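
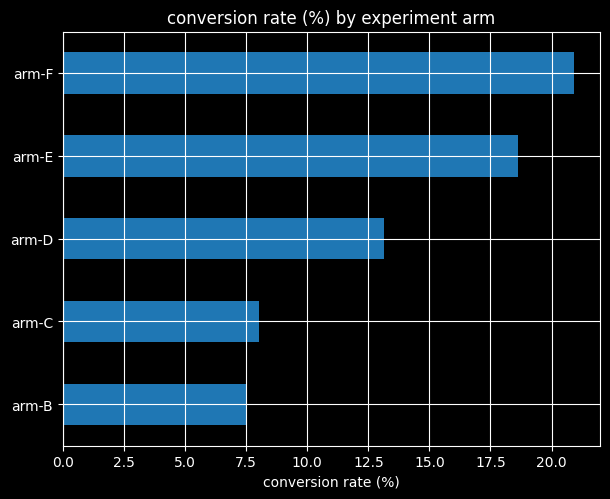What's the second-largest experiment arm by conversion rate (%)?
Top 3: arm-F ≈ 20, arm-E ≈ 18, arm-D ≈ 14.

arm-E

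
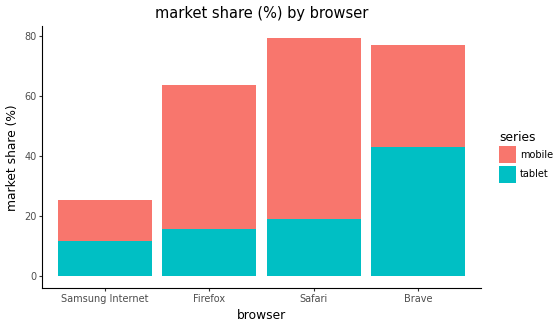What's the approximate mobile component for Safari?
≈ 60

mobile top ≈ 80, bottom ≈ 20; segment ≈ 60.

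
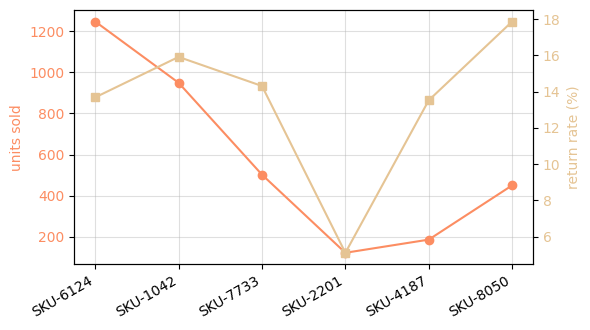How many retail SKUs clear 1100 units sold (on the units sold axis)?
1

Above 1100: SKU-6124.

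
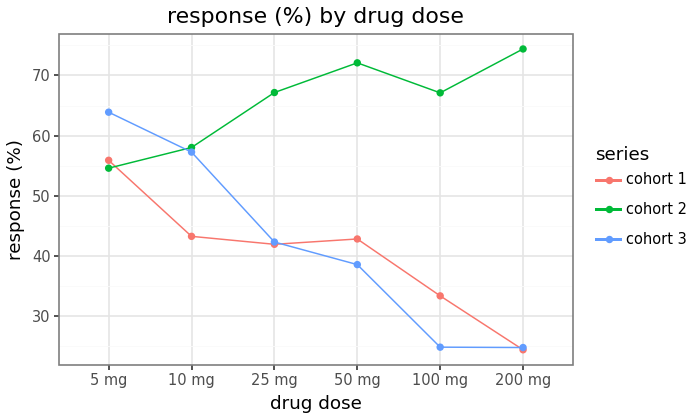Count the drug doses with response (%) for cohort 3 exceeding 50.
Above 50: 5 mg, 10 mg.

2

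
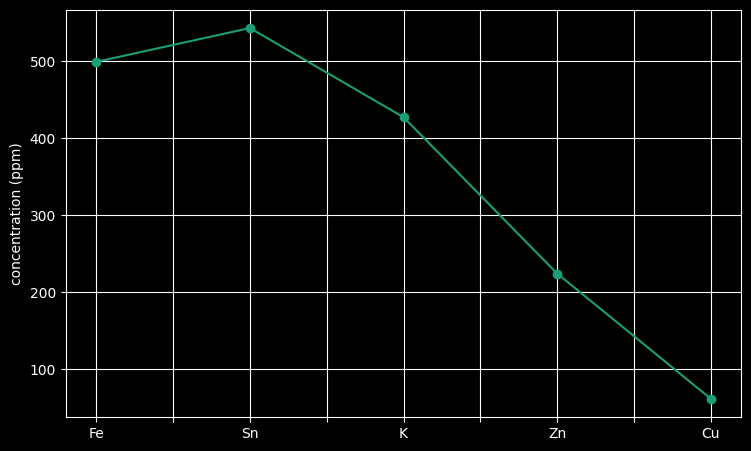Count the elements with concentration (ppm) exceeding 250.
Above 250: Fe, Sn, K.

3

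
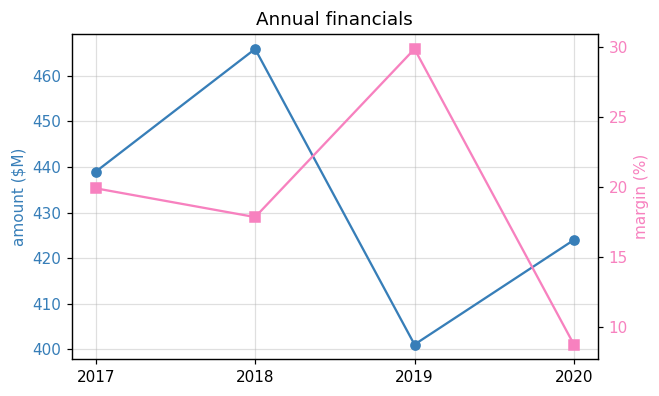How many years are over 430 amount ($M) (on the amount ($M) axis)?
Above 430: 2017, 2018.

2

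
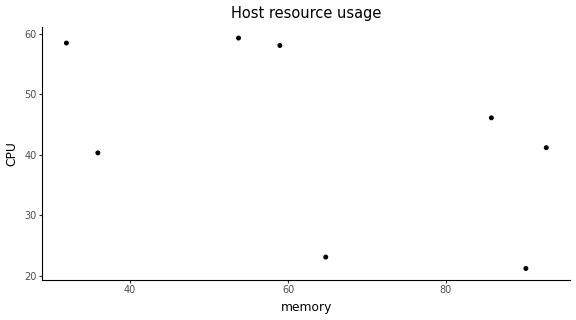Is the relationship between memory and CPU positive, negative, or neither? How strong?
negative, moderate

Points are negatively correlated; moderate (|r| ≈ 0.5).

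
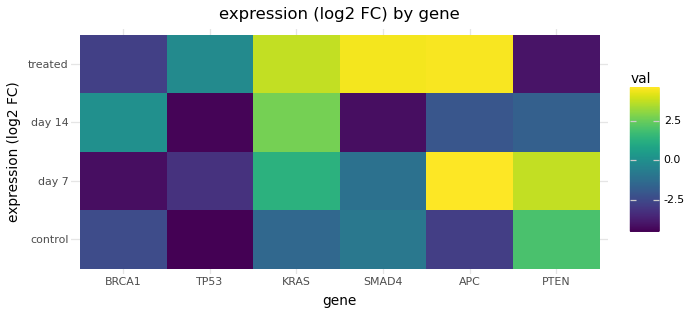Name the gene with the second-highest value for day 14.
BRCA1

Top 3 for day 14: KRAS ≈ 3, BRCA1 ≈ 0, PTEN ≈ -2.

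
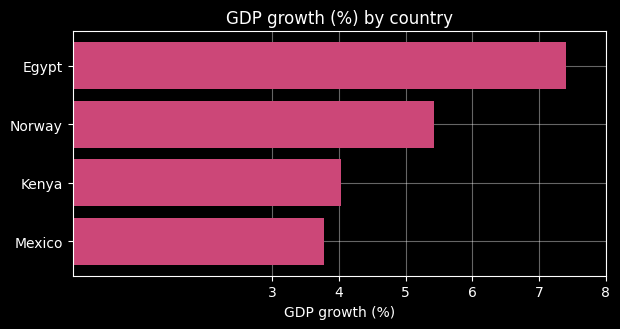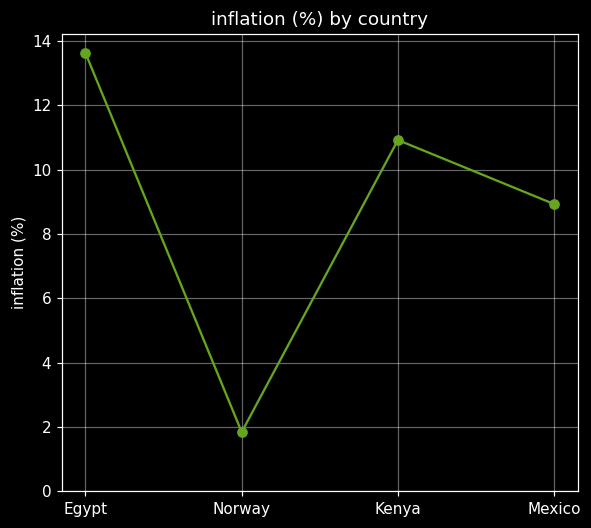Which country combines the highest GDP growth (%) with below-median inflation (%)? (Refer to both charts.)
Norway

Chart 2 median inflation (%) ≈ 10; below-median countries: Norway, Mexico. Among those, Norway has the highest GDP growth (%) (≈ 5).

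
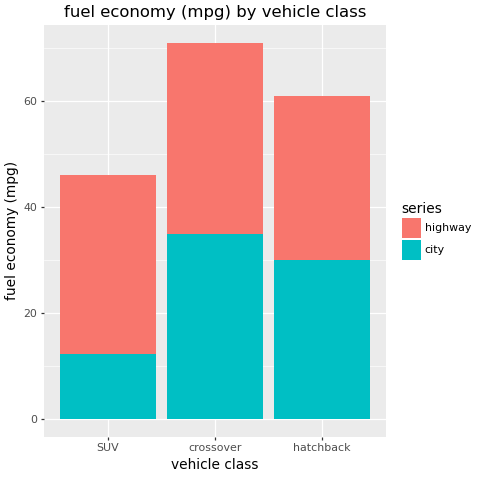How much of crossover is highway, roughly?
highway top ≈ 70, bottom ≈ 30; segment ≈ 40.

≈ 40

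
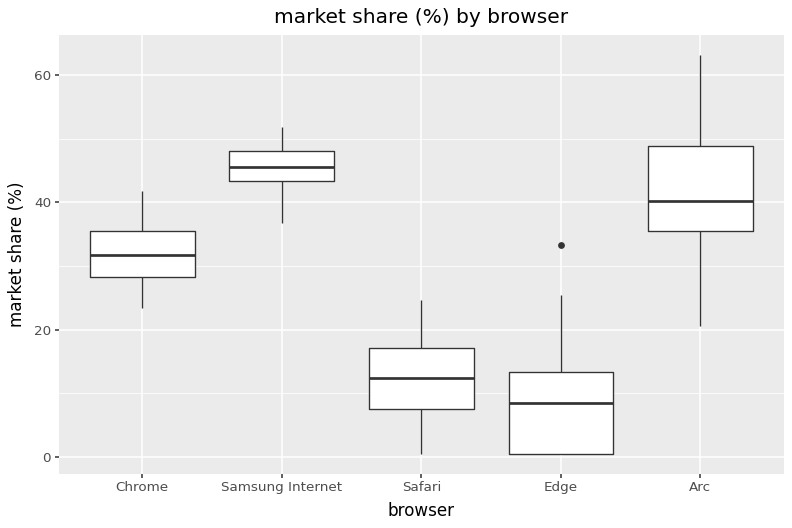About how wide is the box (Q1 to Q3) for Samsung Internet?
Q3 ≈ 50, Q1 ≈ 45; IQR ≈ 5.

≈ 5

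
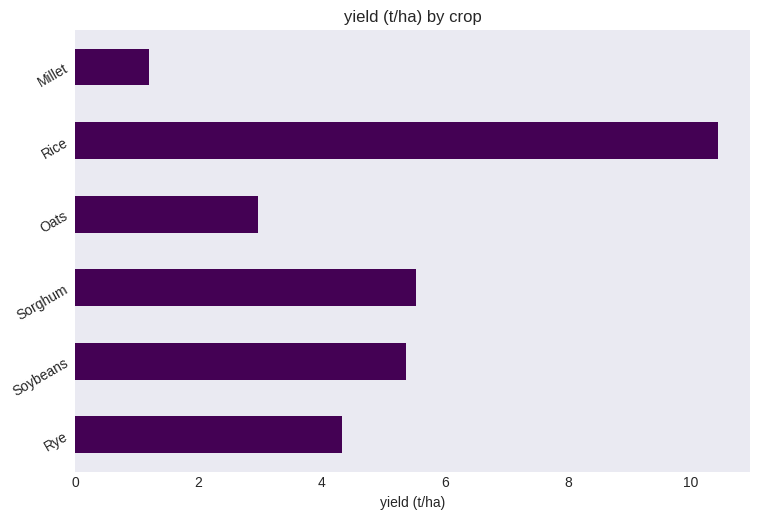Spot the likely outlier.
Rice ≈ 10; the rest sit between ≈ 1 and ≈ 6.

Rice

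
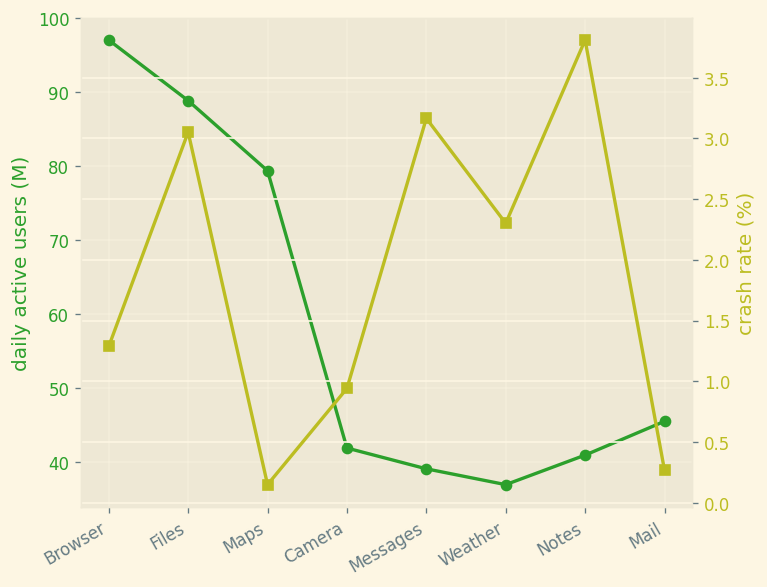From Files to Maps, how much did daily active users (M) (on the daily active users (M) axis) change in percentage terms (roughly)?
≈ -11.1%

Files ≈ 90, Maps ≈ 80; (80 − 90) / 90 ≈ -11.1%.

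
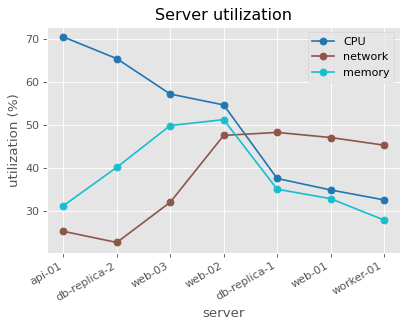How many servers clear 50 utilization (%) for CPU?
4

Above 50: api-01, db-replica-2, web-03, web-02.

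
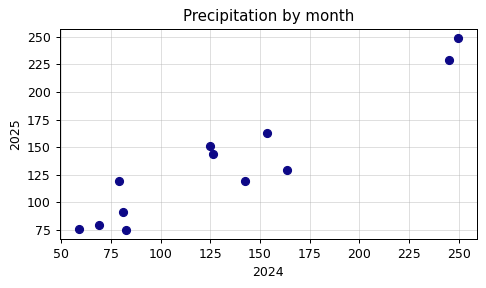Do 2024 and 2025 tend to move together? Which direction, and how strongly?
positive, strong

Points are positively correlated; strong (|r| ≈ 0.9).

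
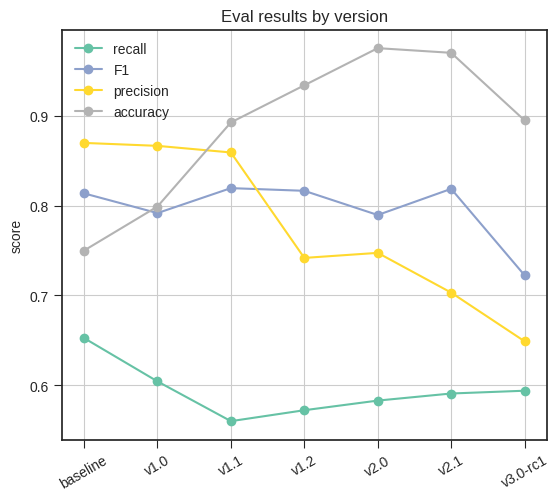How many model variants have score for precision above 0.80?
3

Above 0.80: baseline, v1.0, v1.1.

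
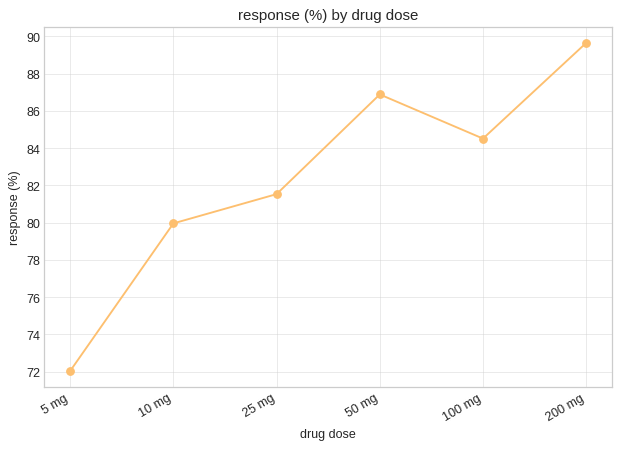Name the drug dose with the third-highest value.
100 mg

Top 4: 200 mg ≈ 90, 50 mg ≈ 86, 100 mg ≈ 84, 25 mg ≈ 82.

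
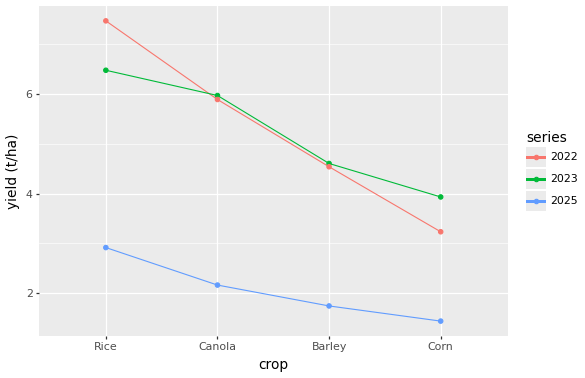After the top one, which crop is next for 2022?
Canola

Top 3 for 2022: Rice ≈ 7, Canola ≈ 6, Barley ≈ 5.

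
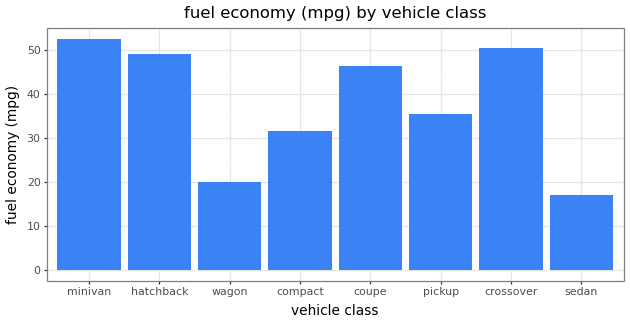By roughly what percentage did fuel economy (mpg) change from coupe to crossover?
coupe ≈ 45, crossover ≈ 50; (50 − 45) / 45 ≈ +11.1%.

≈ +11.1%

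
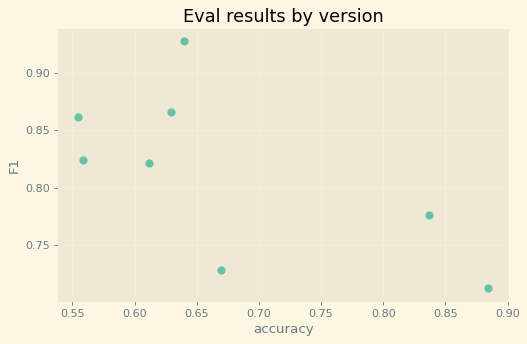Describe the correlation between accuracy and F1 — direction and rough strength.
negative, moderate

Points are negatively correlated; moderate (|r| ≈ 0.6).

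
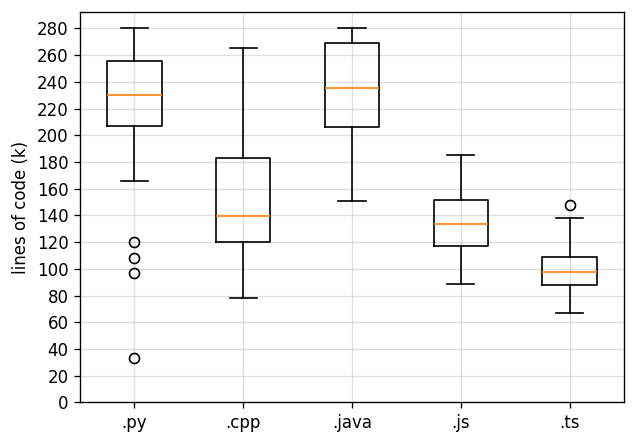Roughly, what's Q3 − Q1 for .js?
≈ 40

Q3 ≈ 160, Q1 ≈ 120; IQR ≈ 40.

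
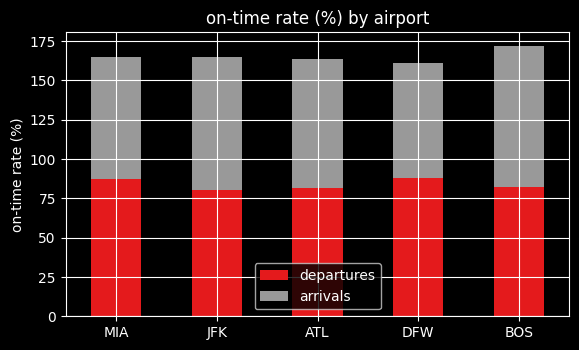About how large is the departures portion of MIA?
≈ 80

departures top ≈ 80, bottom ≈ 0; segment ≈ 80.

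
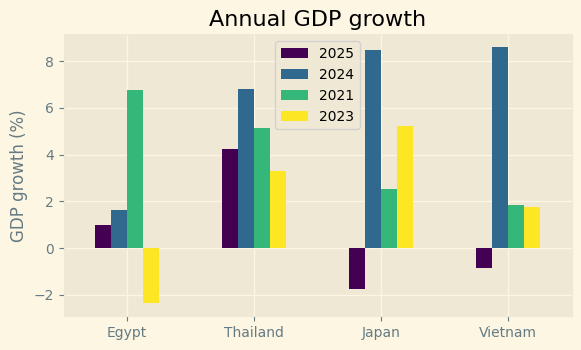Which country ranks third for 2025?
Top 4 for 2025: Thailand ≈ 4, Egypt ≈ 1, Vietnam ≈ -1, Japan ≈ -2.

Vietnam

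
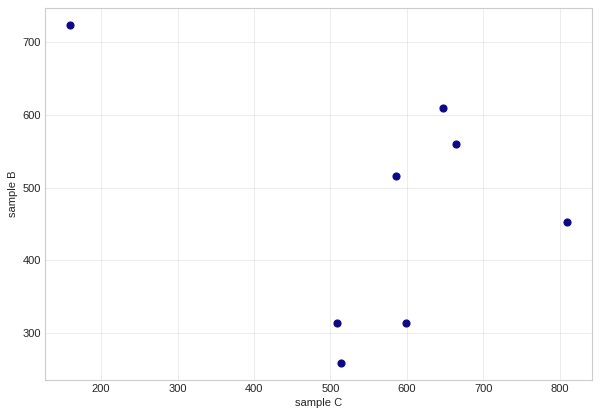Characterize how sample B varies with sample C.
Points are negatively correlated; weak (|r| ≈ 0.3).

negative, weak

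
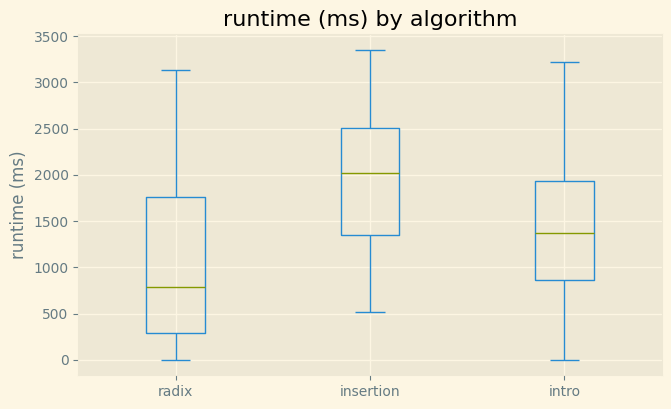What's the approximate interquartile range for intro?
≈ 1000

Q3 ≈ 1900, Q1 ≈ 900; IQR ≈ 1000.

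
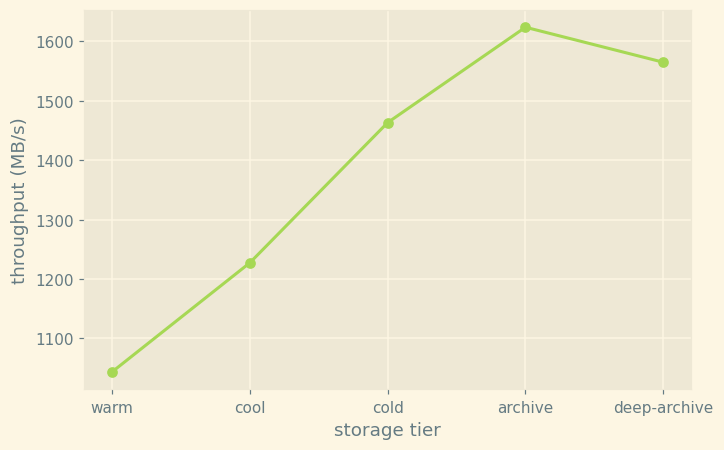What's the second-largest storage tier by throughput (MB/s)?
deep-archive

Top 3: archive ≈ 1600, deep-archive ≈ 1550, cold ≈ 1450.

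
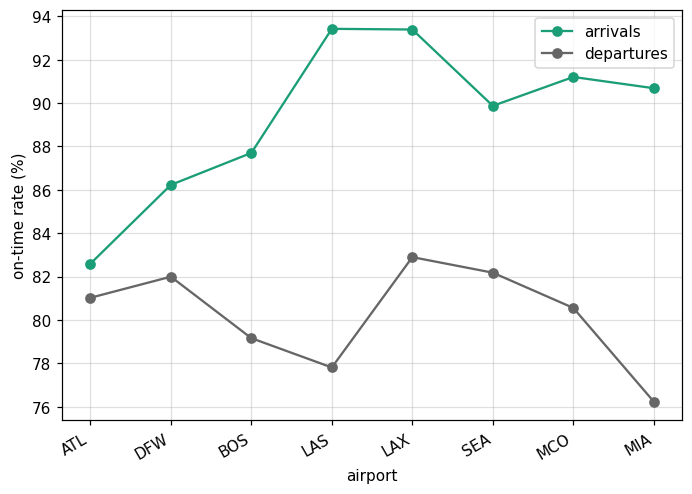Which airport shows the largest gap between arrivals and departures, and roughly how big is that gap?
LAS: arrivals ≈ 94, departures ≈ 78 → gap ≈ 16. Next-largest (MIA) is only ≈ 14.

LAS, ≈ 16 %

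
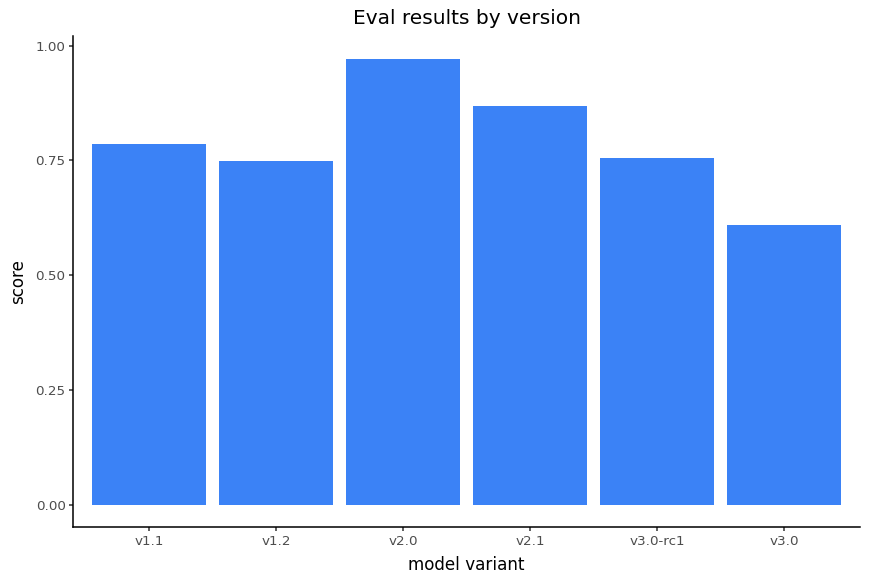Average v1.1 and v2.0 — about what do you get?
≈ 0.9

(0.8 + 1.0) / 2 ≈ 0.9.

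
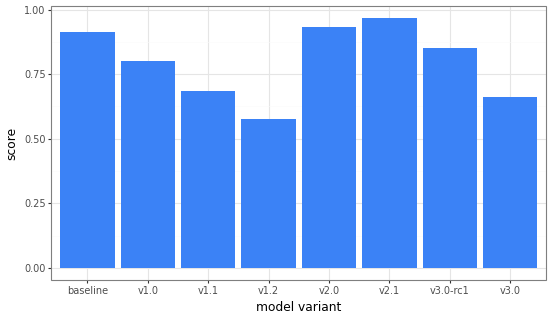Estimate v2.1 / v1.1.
v2.1 ≈ 1.0, v1.1 ≈ 0.7; 1.0/0.7 ≈ 1.43.

≈ 1.43×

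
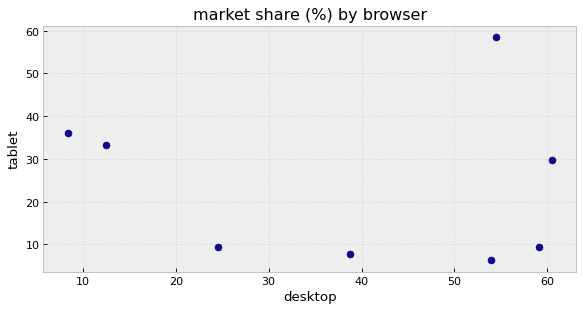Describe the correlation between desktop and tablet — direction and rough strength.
Points are roughly uncorrelated; weak (|r| ≈ 0.1).

no clear correlation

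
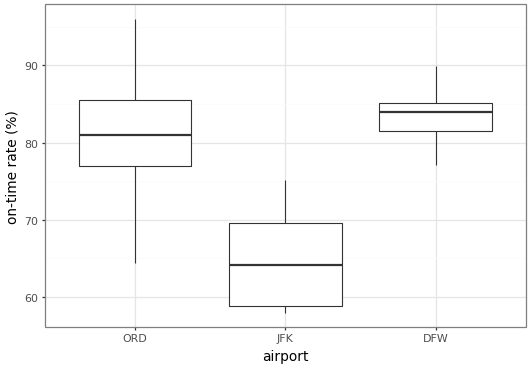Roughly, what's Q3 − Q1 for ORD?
Q3 ≈ 86, Q1 ≈ 78; IQR ≈ 8.

≈ 8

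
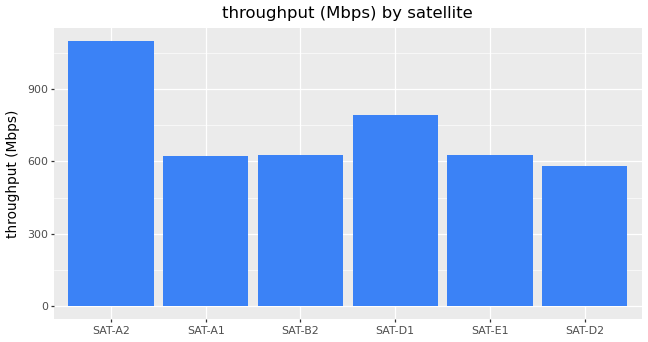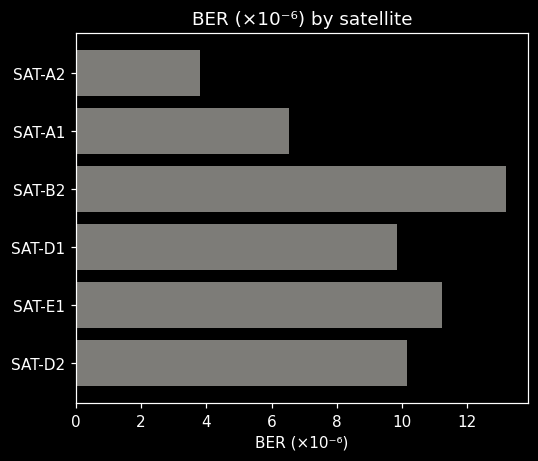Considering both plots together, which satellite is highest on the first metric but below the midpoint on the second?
Chart 2 median BER (×10⁻⁶) ≈ 10; below-median satellites: SAT-A2, SAT-A1, SAT-D1. Among those, SAT-A2 has the highest throughput (Mbps) (≈ 1000).

SAT-A2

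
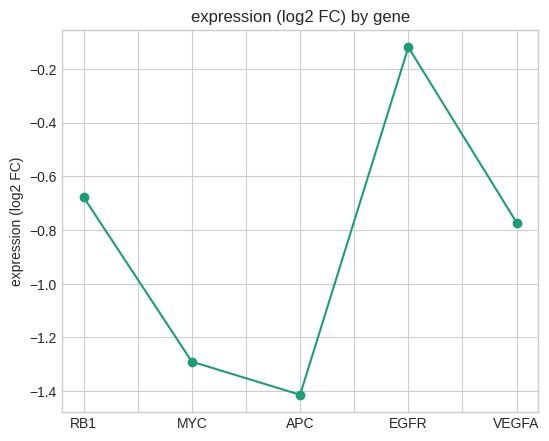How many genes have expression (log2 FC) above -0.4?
Above -0.4: EGFR.

1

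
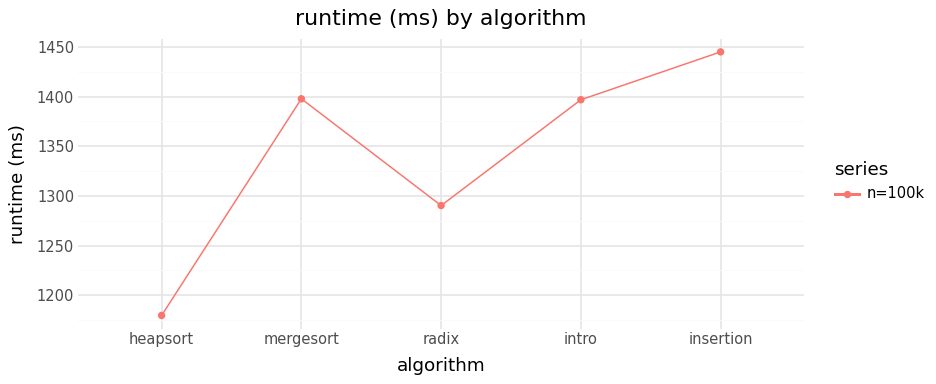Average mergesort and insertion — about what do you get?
(1400 + 1450) / 2 ≈ 1425.

≈ 1425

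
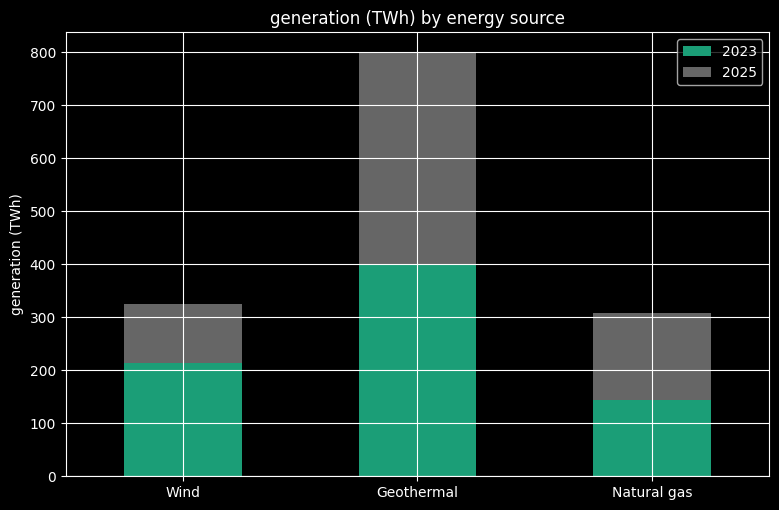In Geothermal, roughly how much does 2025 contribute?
2025 top ≈ 800, bottom ≈ 400; segment ≈ 400.

≈ 400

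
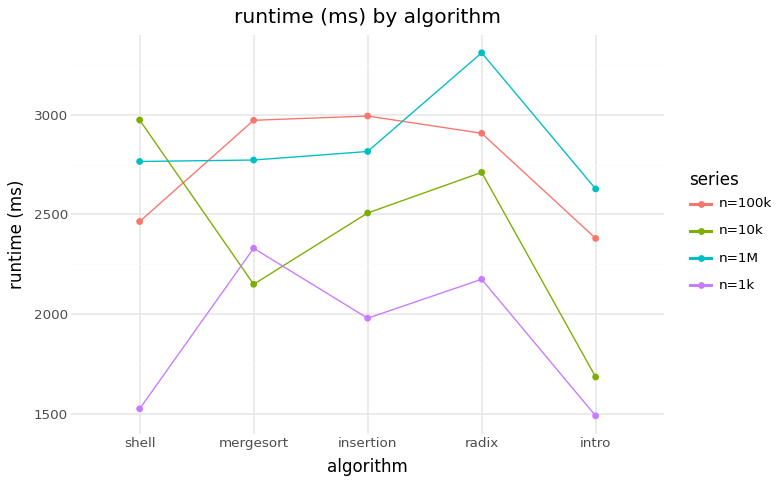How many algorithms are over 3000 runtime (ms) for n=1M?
1

Above 3000: radix.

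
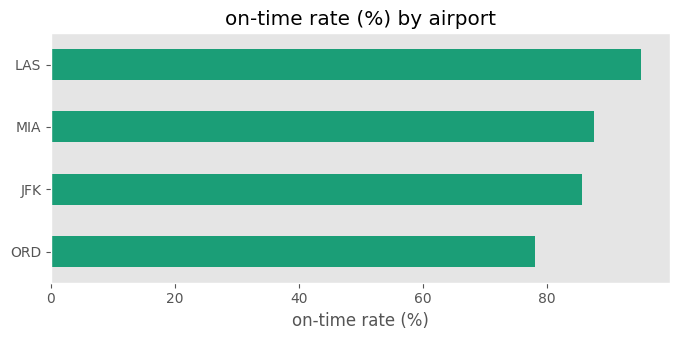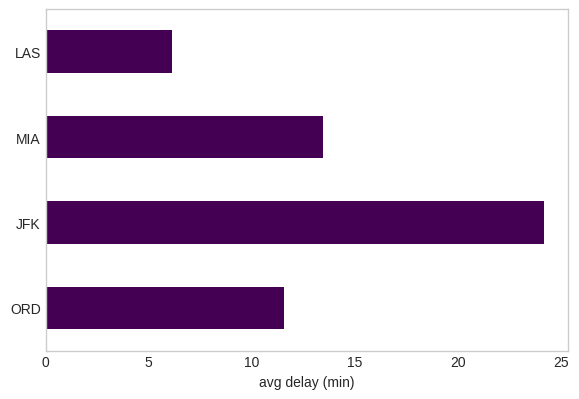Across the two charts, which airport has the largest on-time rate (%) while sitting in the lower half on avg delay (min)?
LAS

Chart 2 median avg delay (min) ≈ 15; below-median airports: ORD, LAS. Among those, LAS has the highest on-time rate (%) (≈ 100).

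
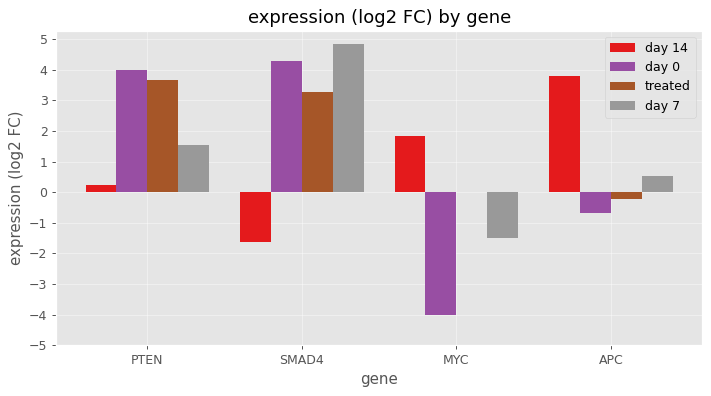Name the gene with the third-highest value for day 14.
Top 4 for day 14: APC ≈ 4, MYC ≈ 2, PTEN ≈ 0, SMAD4 ≈ -2.

PTEN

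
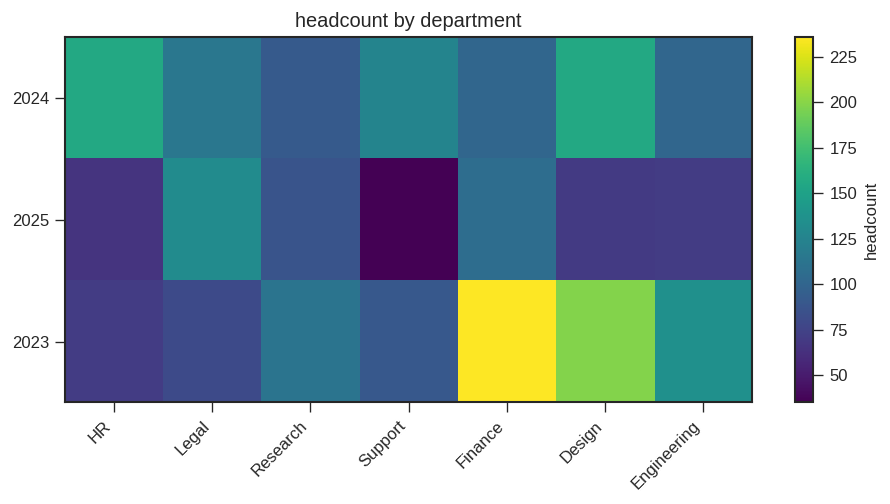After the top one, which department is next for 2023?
Top 3 for 2023: Finance ≈ 240, Design ≈ 200, Engineering ≈ 140.

Design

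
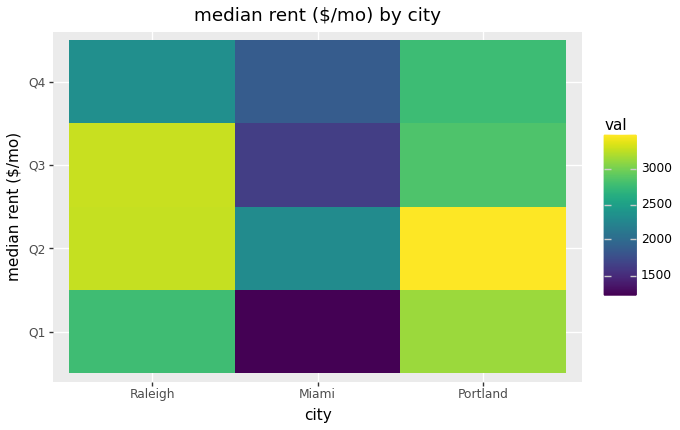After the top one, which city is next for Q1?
Top 3 for Q1: Portland ≈ 3200, Raleigh ≈ 2800, Miami ≈ 1200.

Raleigh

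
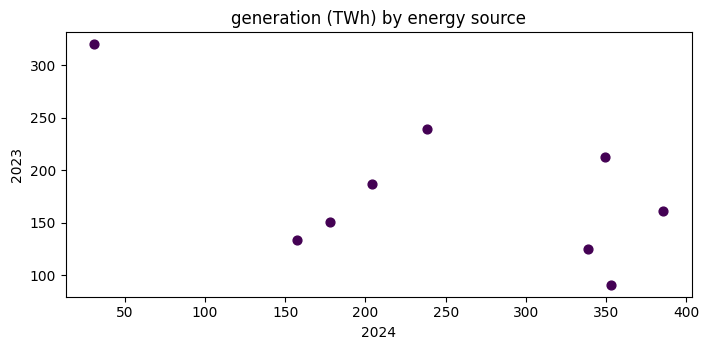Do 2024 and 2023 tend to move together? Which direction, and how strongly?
negative, moderate

Points are negatively correlated; moderate (|r| ≈ 0.6).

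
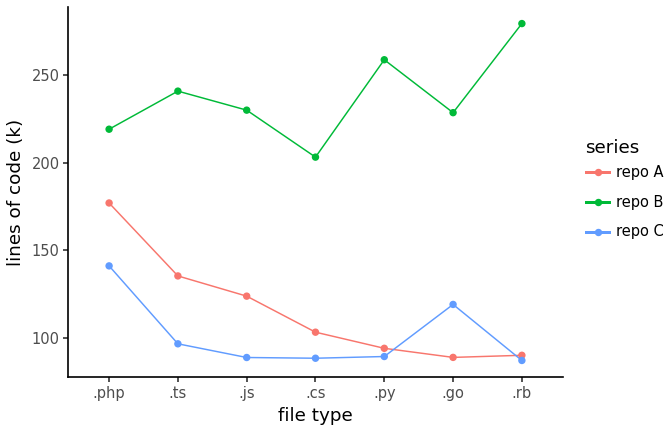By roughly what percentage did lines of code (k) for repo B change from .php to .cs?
.php ≈ 220, .cs ≈ 200; (200 − 220) / 220 ≈ -9.1%.

≈ -9.1%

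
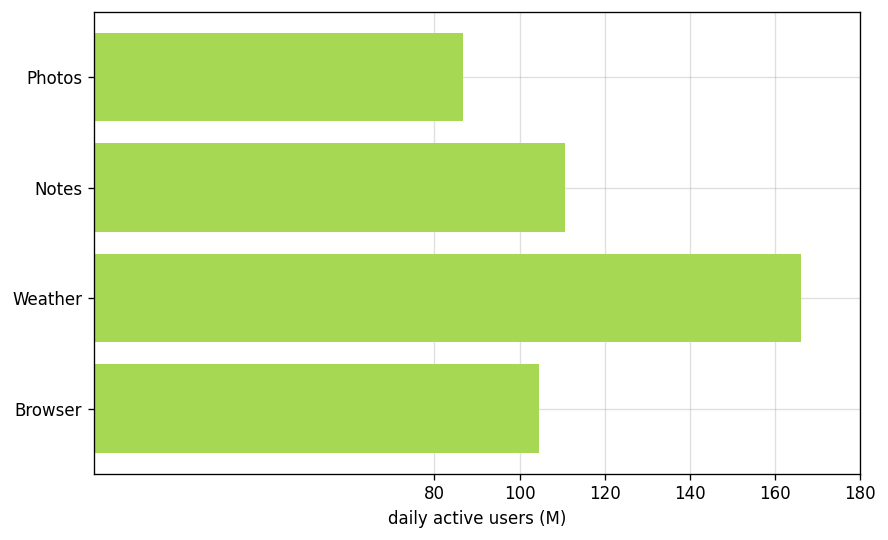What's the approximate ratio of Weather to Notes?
≈ 1.33×

Weather ≈ 160, Notes ≈ 120; 160/120 ≈ 1.33.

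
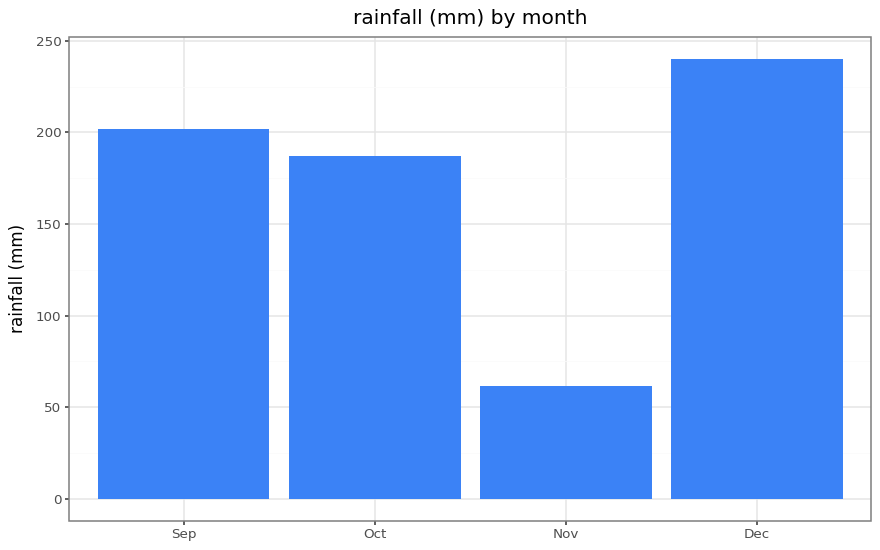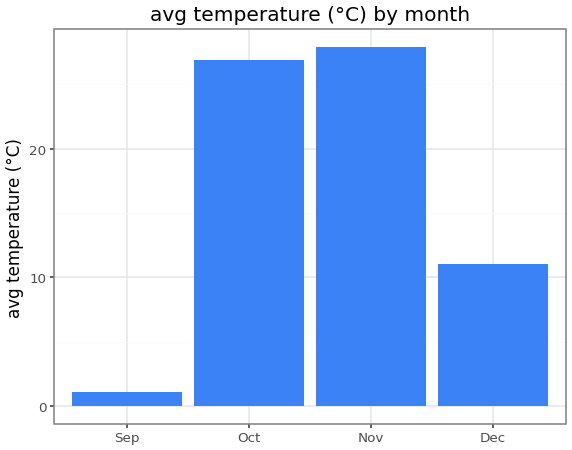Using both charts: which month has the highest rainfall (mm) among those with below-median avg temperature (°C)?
Dec

Chart 2 median avg temperature (°C) ≈ 20; below-median months: Sep, Dec. Among those, Dec has the highest rainfall (mm) (≈ 250).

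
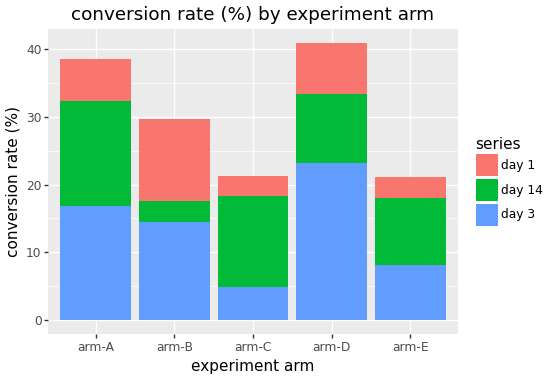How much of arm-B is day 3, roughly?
day 3 top ≈ 15, bottom ≈ 0; segment ≈ 15.

≈ 15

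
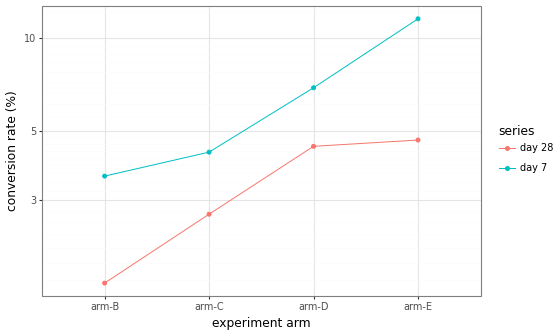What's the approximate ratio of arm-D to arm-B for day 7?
arm-D ≈ 7, arm-B ≈ 4; 7/4 ≈ 1.75.

≈ 1.75×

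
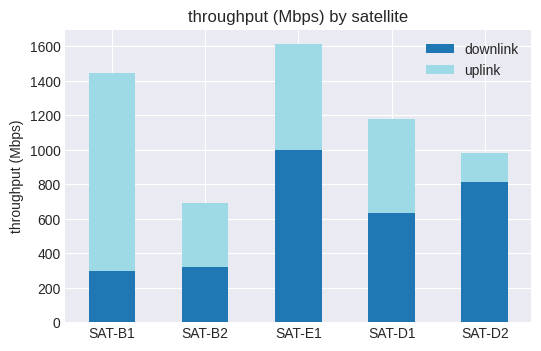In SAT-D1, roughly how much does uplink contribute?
≈ 600

uplink top ≈ 1200, bottom ≈ 600; segment ≈ 600.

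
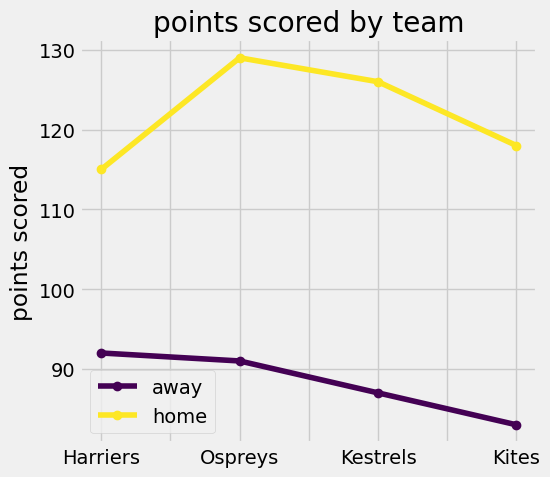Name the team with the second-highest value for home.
Top 3 for home: Ospreys ≈ 130, Kestrels ≈ 125, Kites ≈ 120.

Kestrels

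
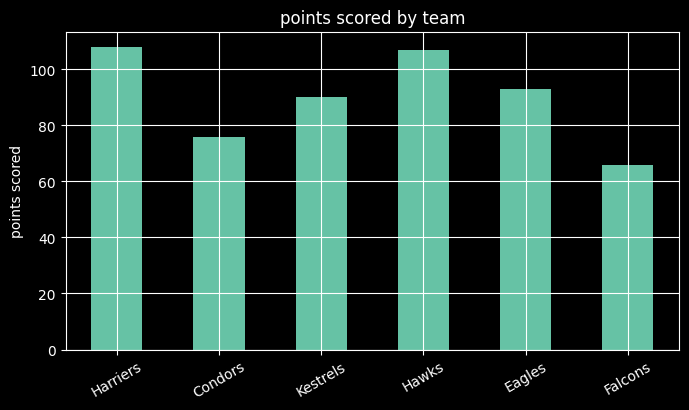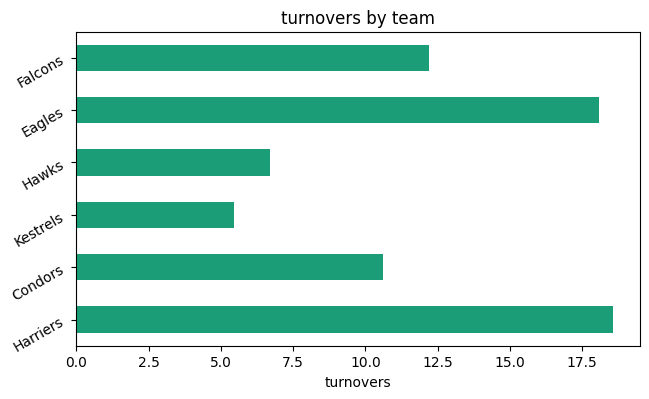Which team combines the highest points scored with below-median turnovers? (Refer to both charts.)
Chart 2 median turnovers ≈ 12; below-median teams: Condors, Kestrels, Hawks. Among those, Hawks has the highest points scored (≈ 110).

Hawks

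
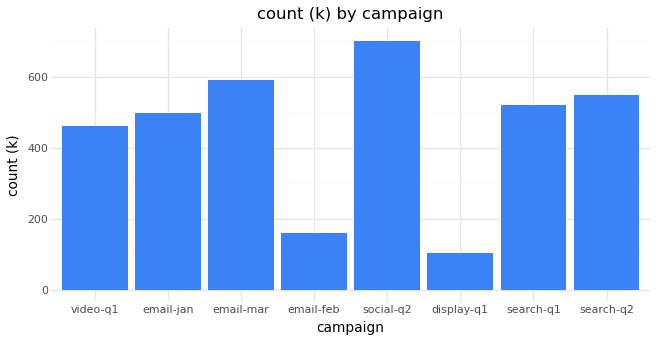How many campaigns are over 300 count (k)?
6

Above 300: video-q1, email-jan, email-mar, social-q2, search-q1, search-q2.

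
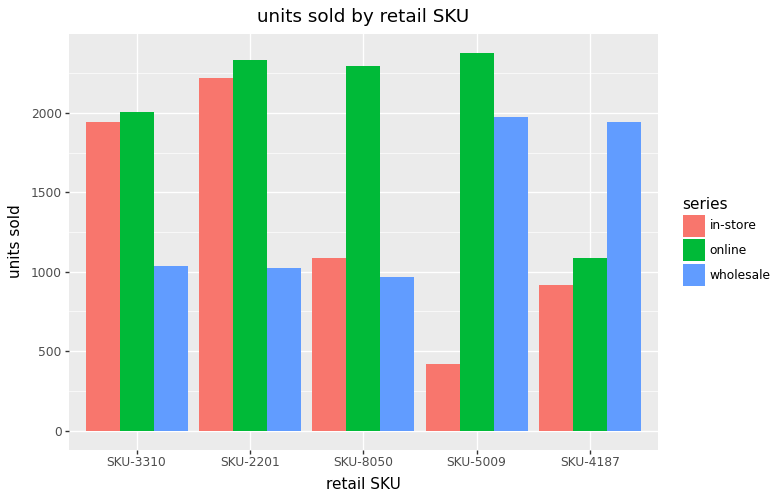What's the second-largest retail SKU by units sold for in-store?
SKU-3310

Top 3 for in-store: SKU-2201 ≈ 2200, SKU-3310 ≈ 2000, SKU-8050 ≈ 1000.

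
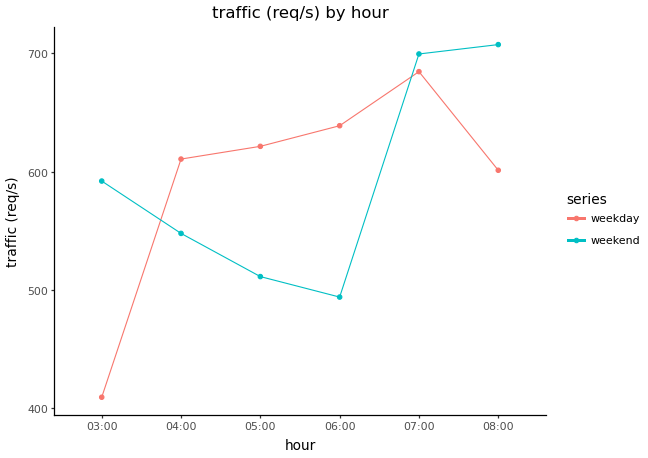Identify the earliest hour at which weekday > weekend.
04:00

03:00: weekday ≈ 400 vs weekend ≈ 600 (not yet); 04:00: weekday ≈ 600 vs weekend ≈ 550 (first crossover).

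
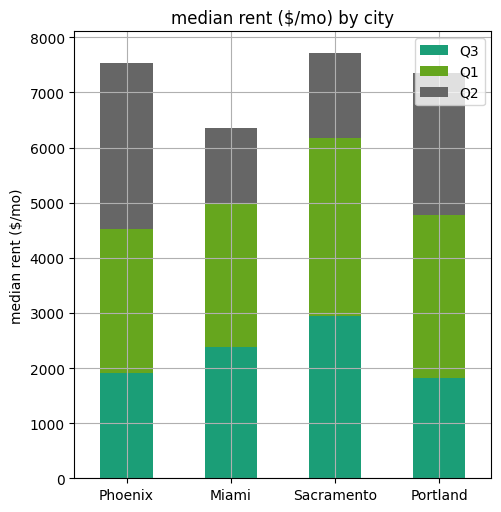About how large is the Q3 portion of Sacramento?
≈ 3000

Q3 top ≈ 3000, bottom ≈ 0; segment ≈ 3000.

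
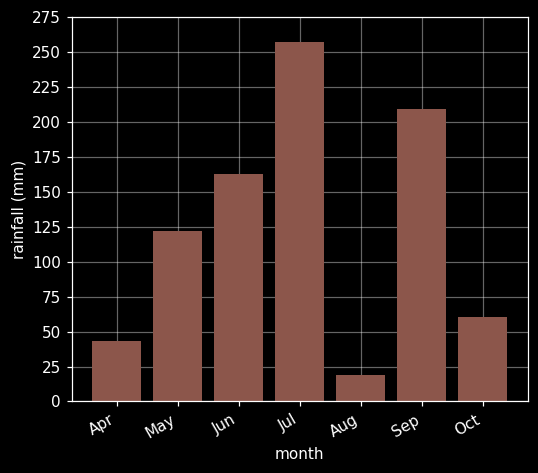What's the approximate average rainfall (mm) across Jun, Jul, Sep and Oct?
≈ 169

(175 + 250 + 200 + 50) / 4 ≈ 169.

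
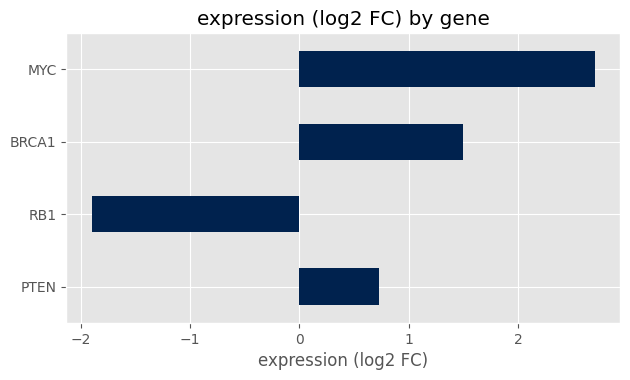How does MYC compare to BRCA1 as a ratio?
MYC ≈ 2.5, BRCA1 ≈ 1.5; 2.5/1.5 ≈ 1.67.

≈ 1.67×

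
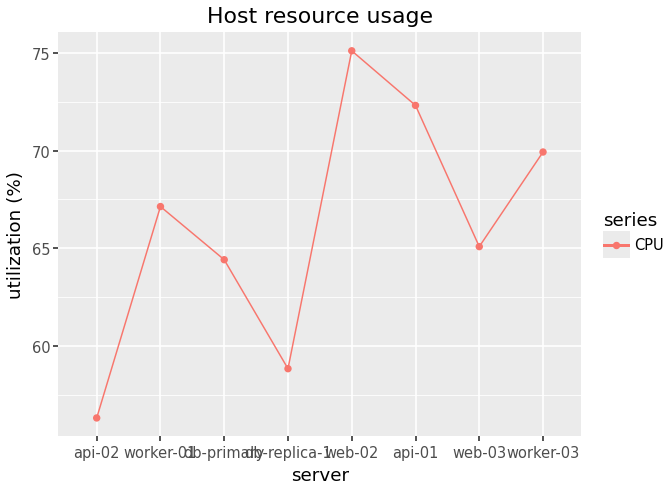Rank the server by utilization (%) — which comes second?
api-01

Top 3: web-02 ≈ 76, api-01 ≈ 72, worker-03 ≈ 70.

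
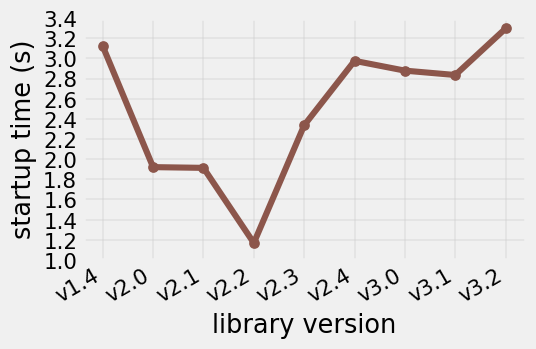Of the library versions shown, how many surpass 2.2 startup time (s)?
Above 2.2: v1.4, v2.3, v2.4, v3.0, v3.1, v3.2.

6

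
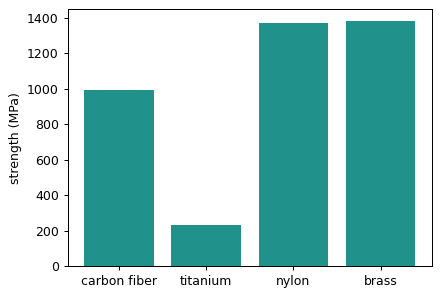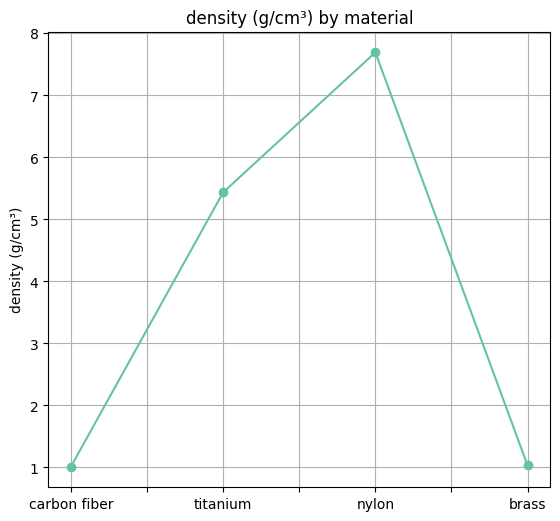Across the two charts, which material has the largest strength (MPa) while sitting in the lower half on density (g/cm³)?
Chart 2 median density (g/cm³) ≈ 3; below-median materials: carbon fiber, brass. Among those, brass has the highest strength (MPa) (≈ 1400).

brass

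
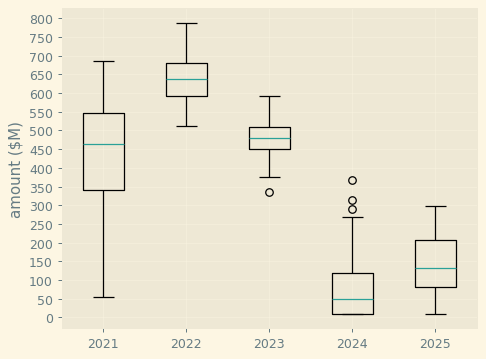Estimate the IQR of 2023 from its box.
Q3 ≈ 500, Q1 ≈ 450; IQR ≈ 50.

≈ 50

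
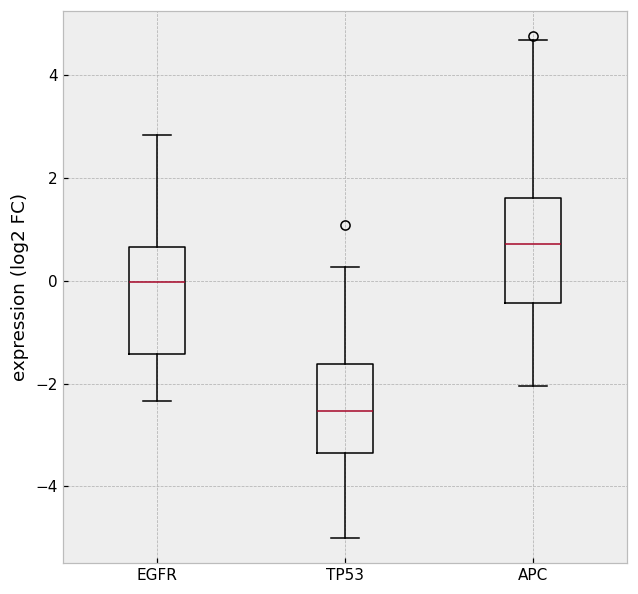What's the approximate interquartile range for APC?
≈ 2.0

Q3 ≈ 1.5, Q1 ≈ -0.5; IQR ≈ 2.0.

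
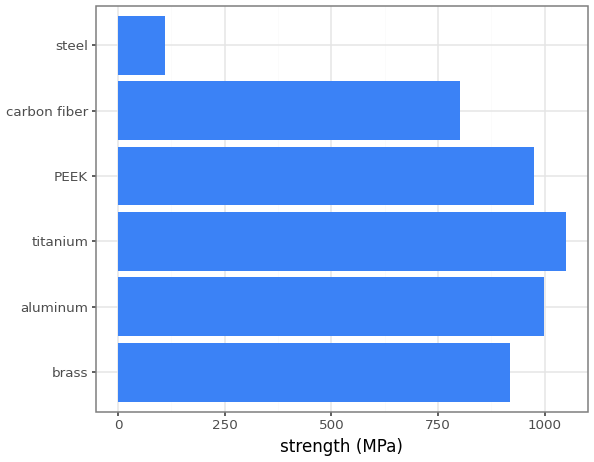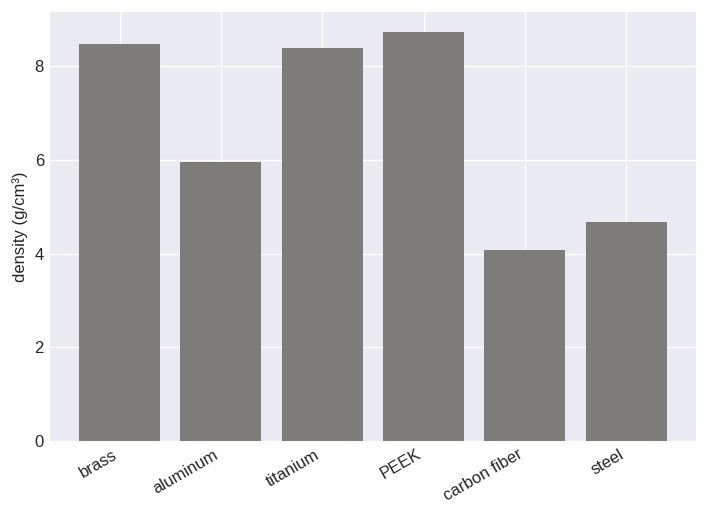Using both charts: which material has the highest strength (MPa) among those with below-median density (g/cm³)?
aluminum

Chart 2 median density (g/cm³) ≈ 7; below-median materials: aluminum, carbon fiber, steel. Among those, aluminum has the highest strength (MPa) (≈ 1000).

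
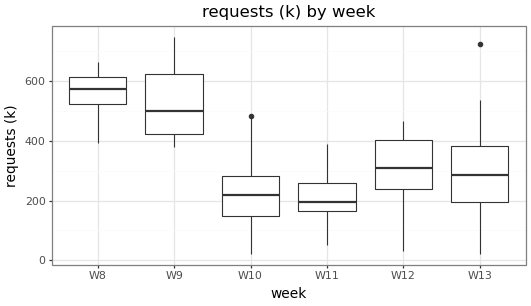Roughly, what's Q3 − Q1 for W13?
Q3 ≈ 400, Q1 ≈ 200; IQR ≈ 200.

≈ 200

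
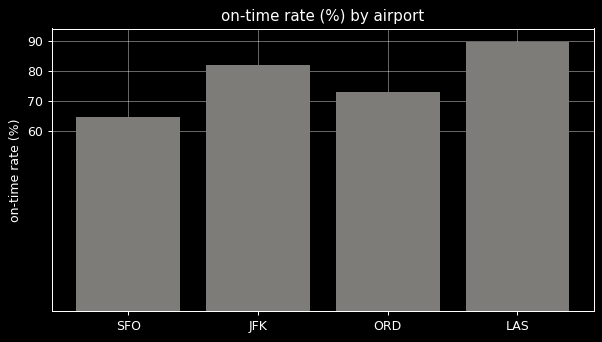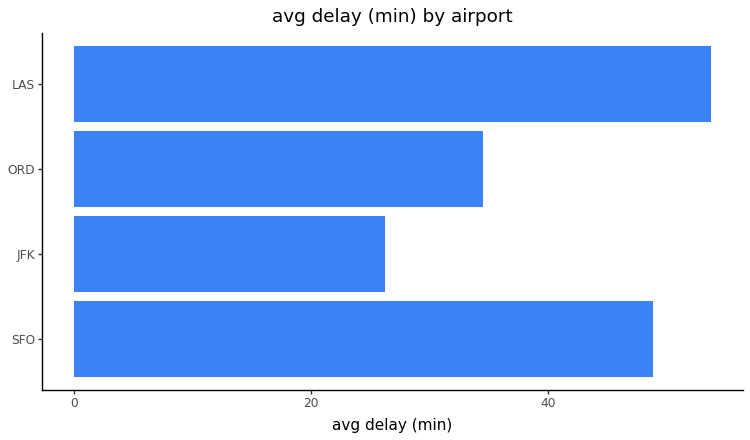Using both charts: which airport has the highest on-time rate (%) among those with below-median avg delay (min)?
Chart 2 median avg delay (min) ≈ 40; below-median airports: JFK, ORD. Among those, JFK has the highest on-time rate (%) (≈ 80).

JFK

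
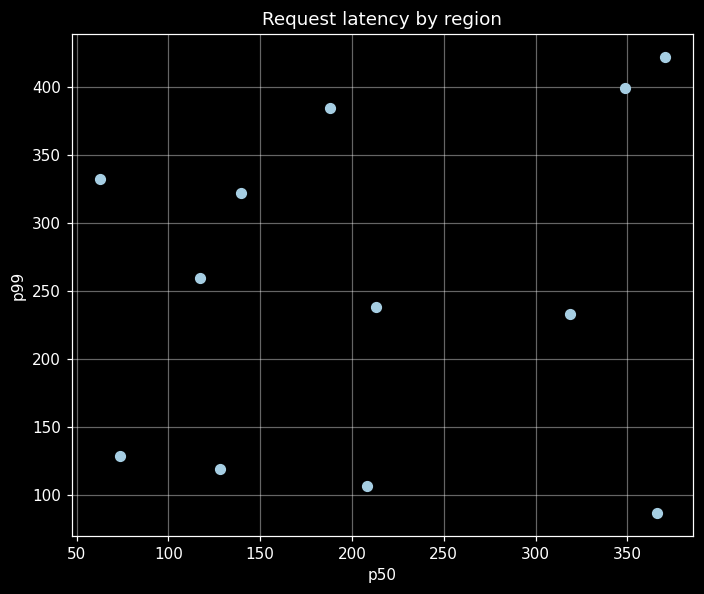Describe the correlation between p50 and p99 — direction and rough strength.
Points are roughly uncorrelated; weak (|r| ≈ 0.2).

no clear correlation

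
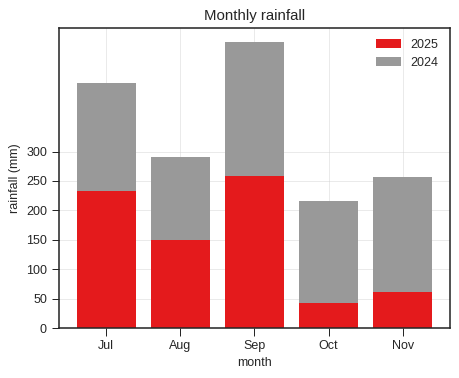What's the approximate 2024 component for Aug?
≈ 150

2024 top ≈ 300, bottom ≈ 150; segment ≈ 150.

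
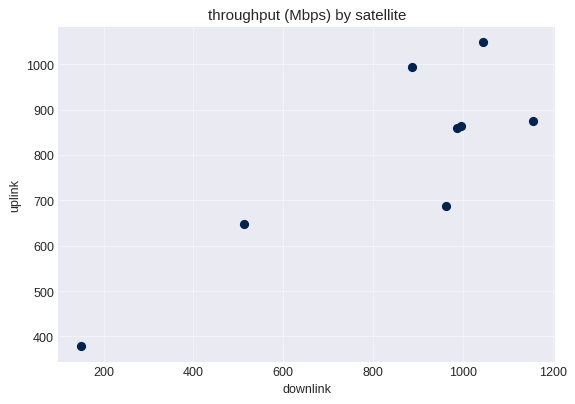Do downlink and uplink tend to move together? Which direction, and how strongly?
positive, strong

Points are positively correlated; strong (|r| ≈ 0.8).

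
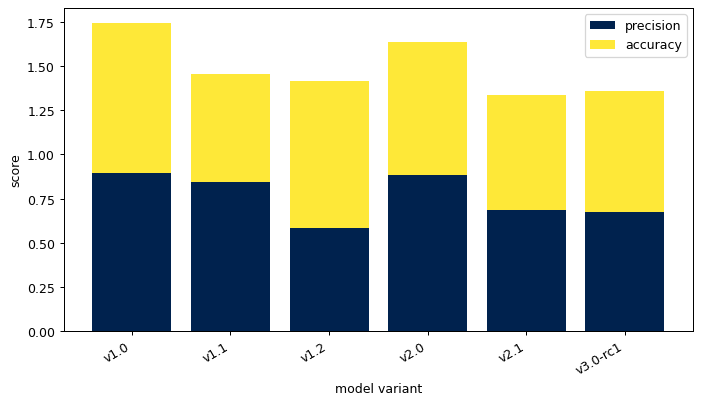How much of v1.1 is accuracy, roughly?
≈ 0.6

accuracy top ≈ 1.4, bottom ≈ 0.8; segment ≈ 0.6.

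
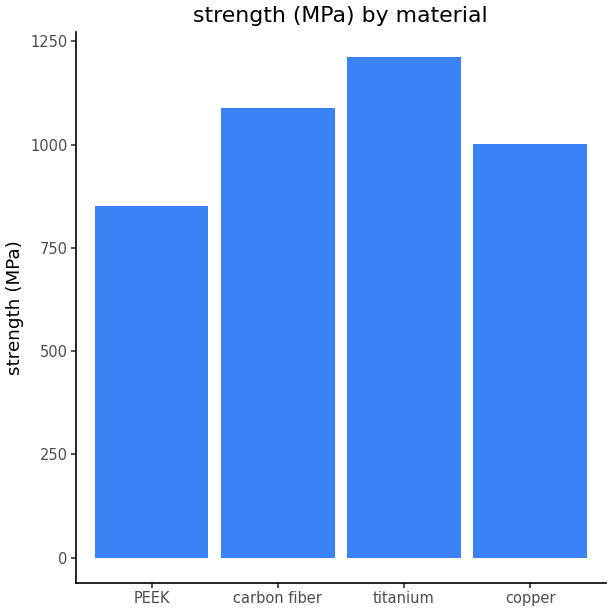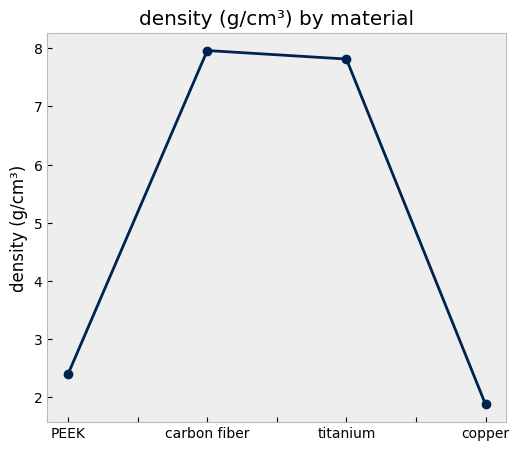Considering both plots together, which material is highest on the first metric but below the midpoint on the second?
copper

Chart 2 median density (g/cm³) ≈ 5; below-median materials: PEEK, copper. Among those, copper has the highest strength (MPa) (≈ 1000).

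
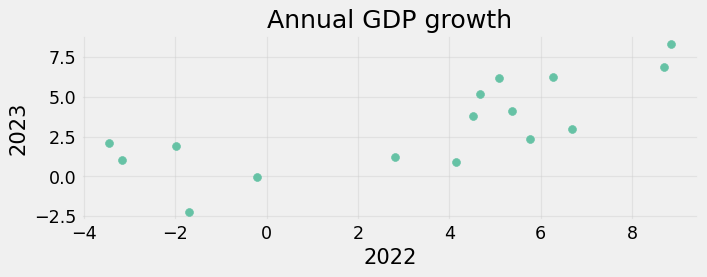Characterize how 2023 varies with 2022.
positive, strong

Points are positively correlated; strong (|r| ≈ 0.8).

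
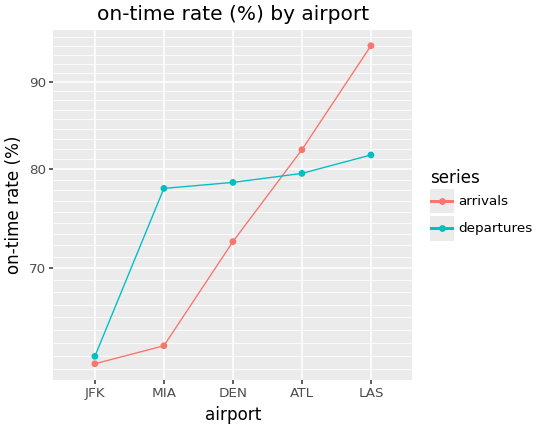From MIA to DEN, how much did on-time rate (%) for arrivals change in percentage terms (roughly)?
MIA ≈ 65, DEN ≈ 75; (75 − 65) / 65 ≈ +15.4%.

≈ +15.4%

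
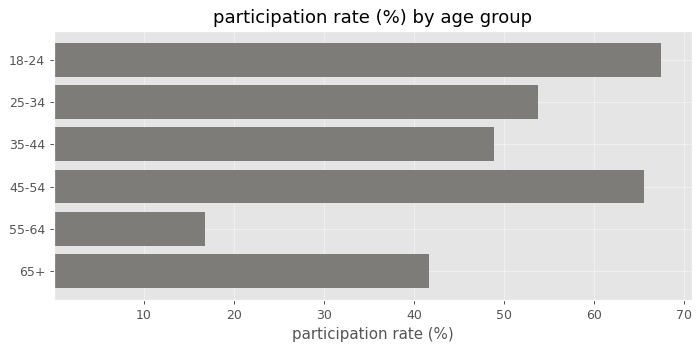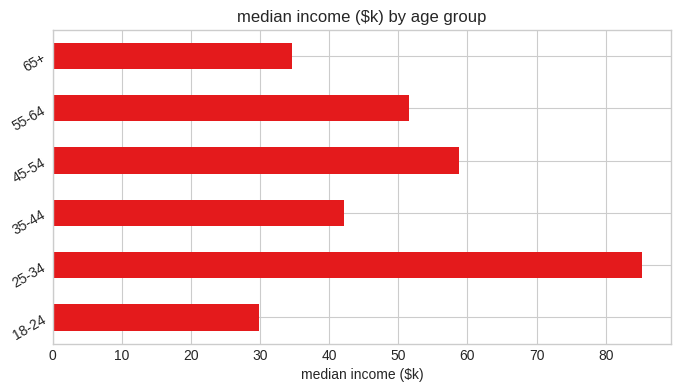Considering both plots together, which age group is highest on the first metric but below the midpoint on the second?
Chart 2 median median income ($k) ≈ 50; below-median age groups: 18-24, 35-44, 65+. Among those, 18-24 has the highest participation rate (%) (≈ 70).

18-24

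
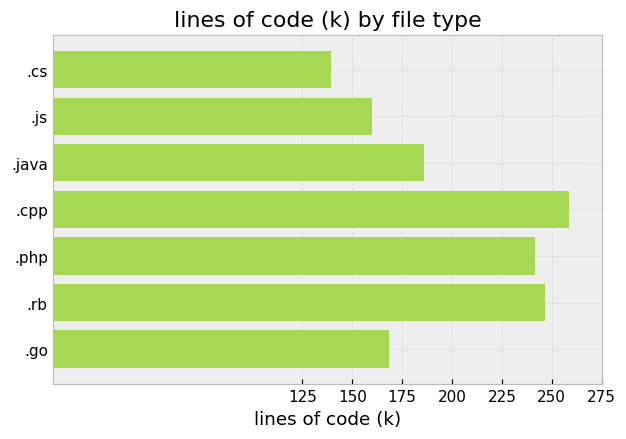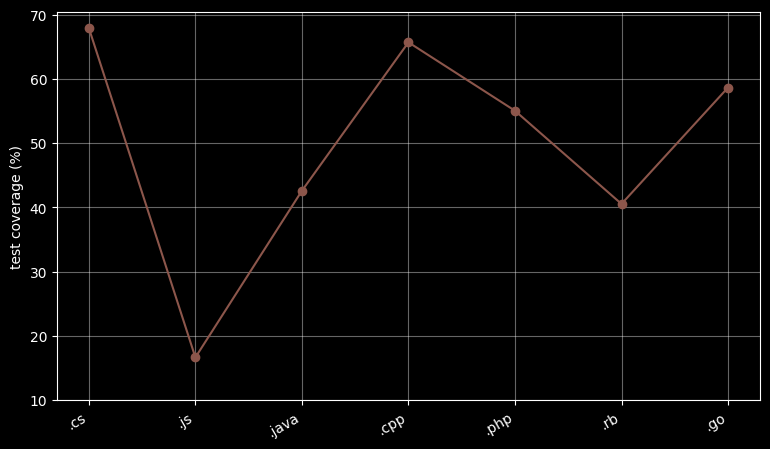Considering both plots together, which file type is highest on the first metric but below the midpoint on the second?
.rb

Chart 2 median test coverage (%) ≈ 60; below-median file types: .js, .java, .rb. Among those, .rb has the highest lines of code (k) (≈ 250).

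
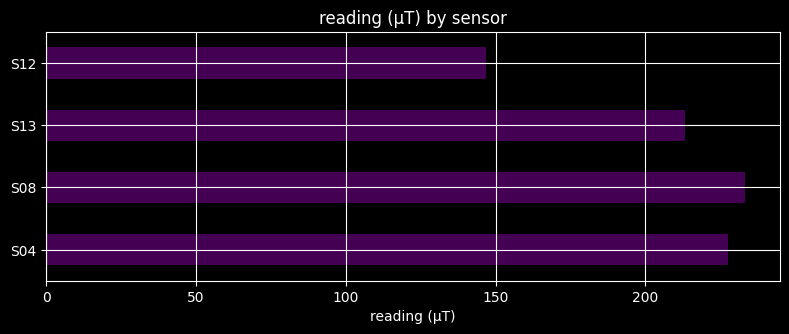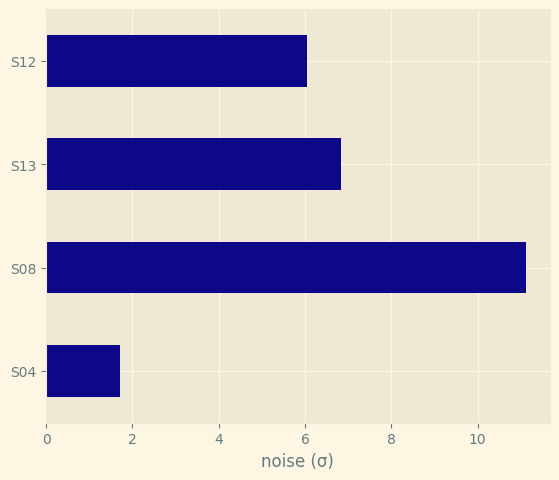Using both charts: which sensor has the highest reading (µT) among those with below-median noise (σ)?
Chart 2 median noise (σ) ≈ 6; below-median sensors: S04, S12. Among those, S04 has the highest reading (µT) (≈ 225).

S04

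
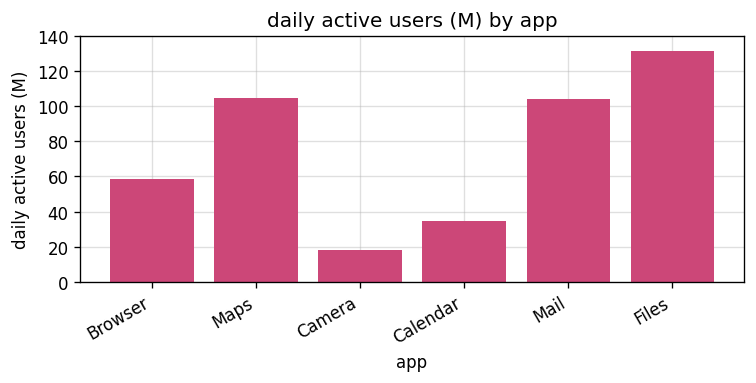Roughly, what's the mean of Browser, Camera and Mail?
≈ 60

(60 + 20 + 100) / 3 ≈ 60.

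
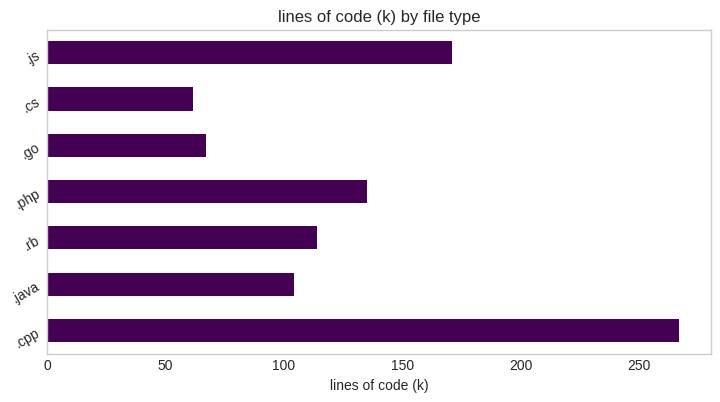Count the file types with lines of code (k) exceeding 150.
Above 150: .cpp, .js.

2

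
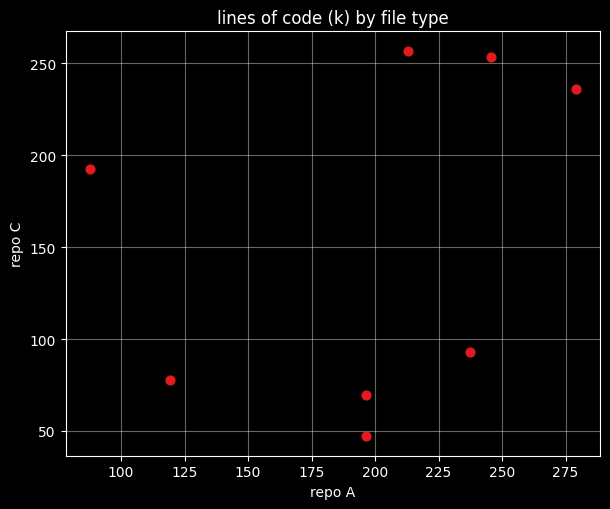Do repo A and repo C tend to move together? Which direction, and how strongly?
Points are positively correlated; weak (|r| ≈ 0.3).

positive, weak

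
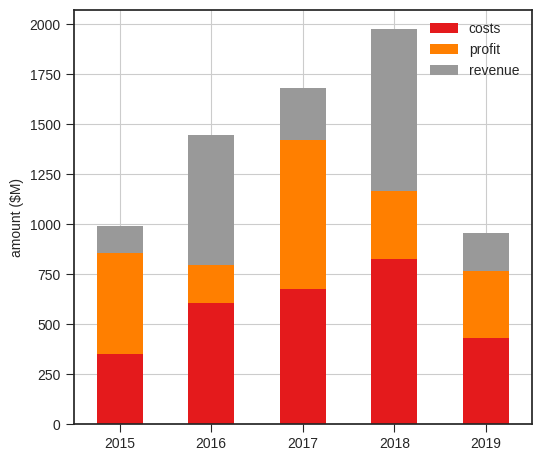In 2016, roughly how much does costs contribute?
costs top ≈ 600, bottom ≈ 0; segment ≈ 600.

≈ 600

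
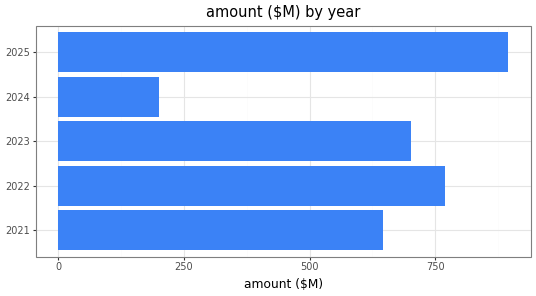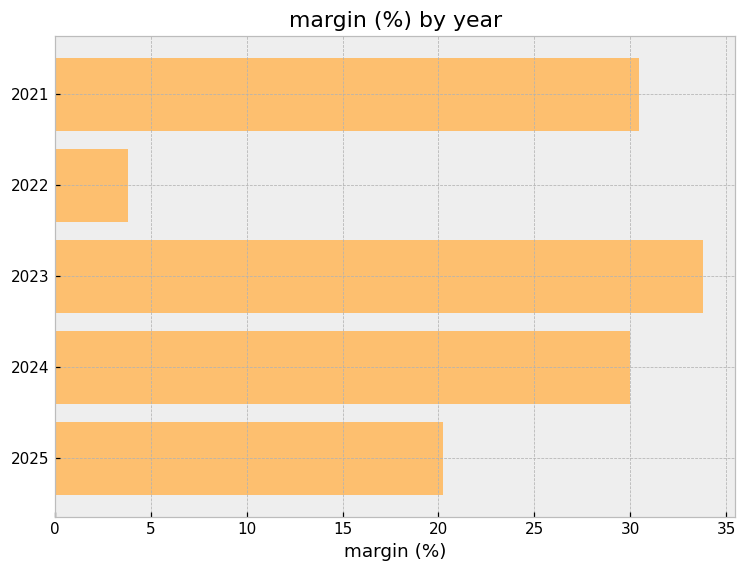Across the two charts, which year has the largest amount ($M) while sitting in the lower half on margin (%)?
Chart 2 median margin (%) ≈ 30; below-median years: 2022, 2025. Among those, 2025 has the highest amount ($M) (≈ 900).

2025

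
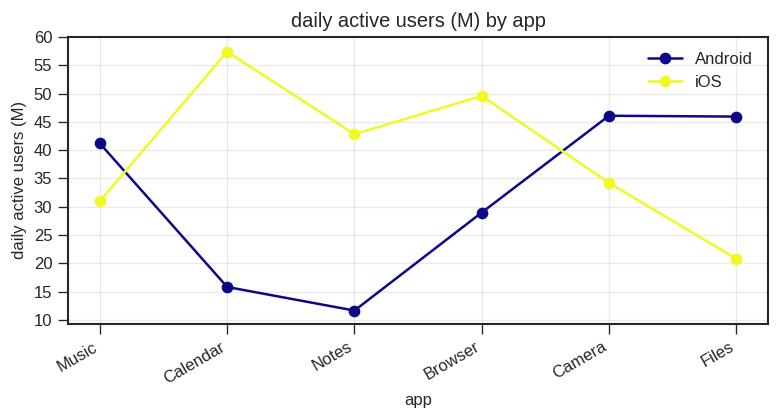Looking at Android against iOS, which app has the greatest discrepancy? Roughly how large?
Calendar, ≈ 40 M

Calendar: Android ≈ 15, iOS ≈ 55 → gap ≈ 40. Next-largest (Notes) is only ≈ 35.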